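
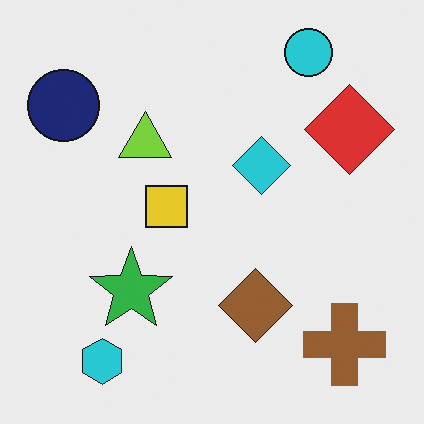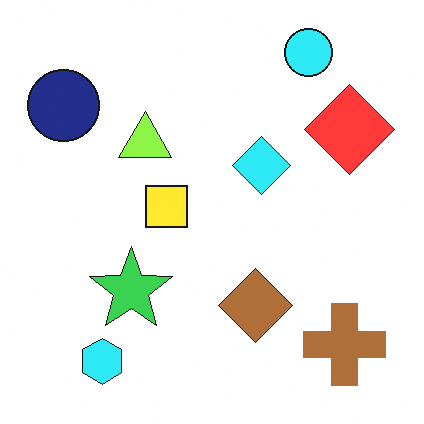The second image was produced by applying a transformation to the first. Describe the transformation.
Brightened a little.

Every pixel — background and shapes alike — is uniformly brightened.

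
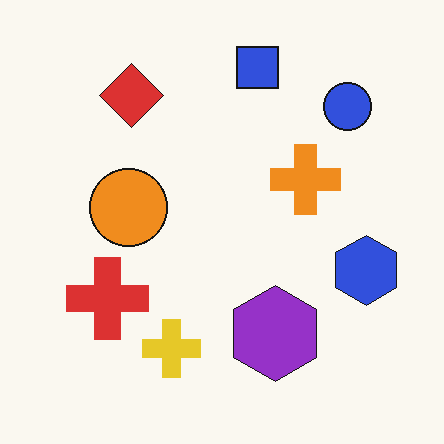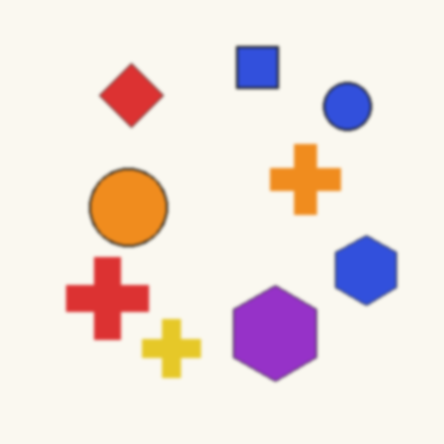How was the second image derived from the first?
This is the original image slightly softened.

Shape edges and outlines are uniformly softened across the whole image.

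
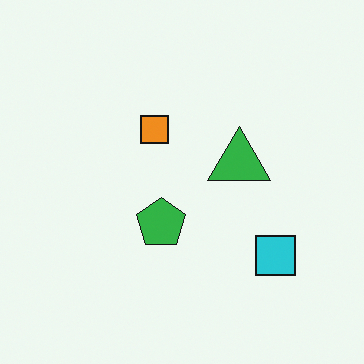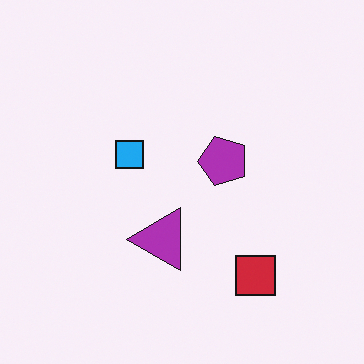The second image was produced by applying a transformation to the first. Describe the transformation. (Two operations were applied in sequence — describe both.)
The second image is the first transposed (reflected across the top-left ↔ bottom-right diagonal), then hue-shifted by a large amount.

Shapes have swapped their row and column positions — what was in the top-right is now in the bottom-left — a diagonal reflection. Every shape's color has rotated by the same amount around the hue wheel — a uniform hue shift.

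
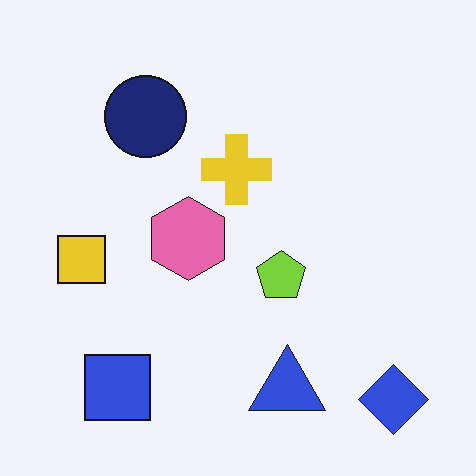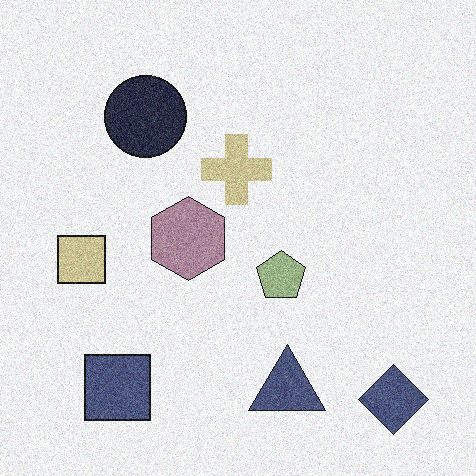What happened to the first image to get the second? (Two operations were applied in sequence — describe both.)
It was degraded with visible gaussian noise, then made much more muted (saturation change).

Random speckle covers the whole image, including the flat background. All colors are more muted and greyish — a global saturation change.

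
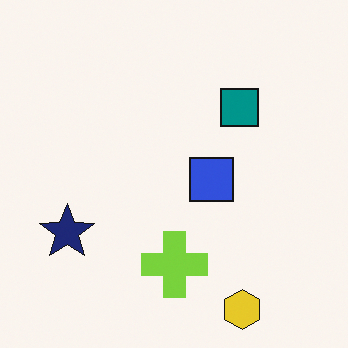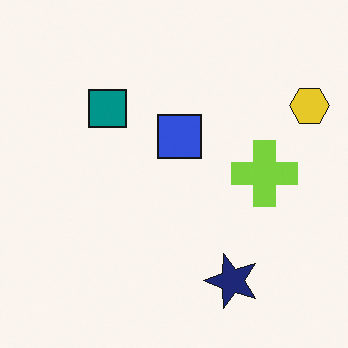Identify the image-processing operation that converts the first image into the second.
The image was rotated 90° counter-clockwise.

The yellow hexagon sits in the bottom-right of the first image and the top-right of the second — consistent with a whole-image 90° counter-clockwise rotation.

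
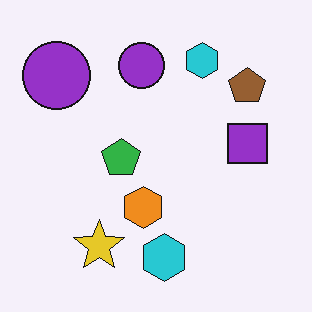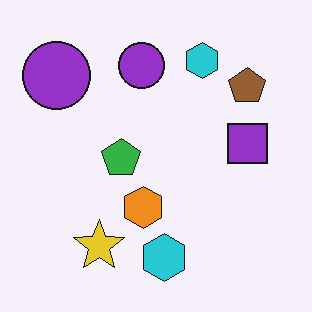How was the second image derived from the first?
Given moderate JPEG compression.

Blocky 8×8 compression artifacts appear around shape edges and the flat background shows ringing — characteristic JPEG degradation.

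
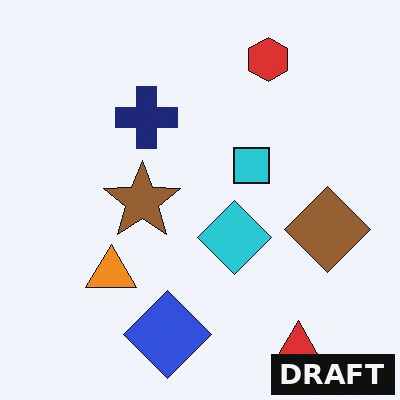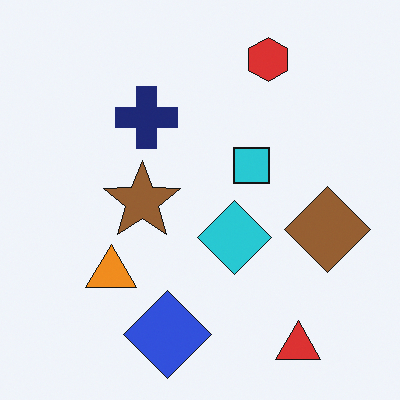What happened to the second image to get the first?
The image was watermarked with the text "DRAFT" in the lower-right corner.

A dark label reading "DRAFT" appears in the lower-right corner.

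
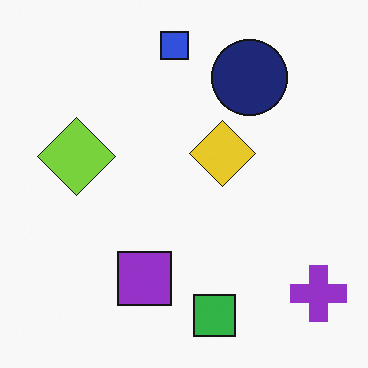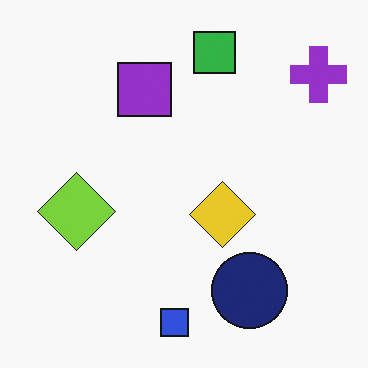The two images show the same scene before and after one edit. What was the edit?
It was flipped vertically (top ↔ bottom).

The blue square is in the top of the first image and the bottom of the second — shapes on opposite sides of the horizontal midline have swapped in a mirror flip.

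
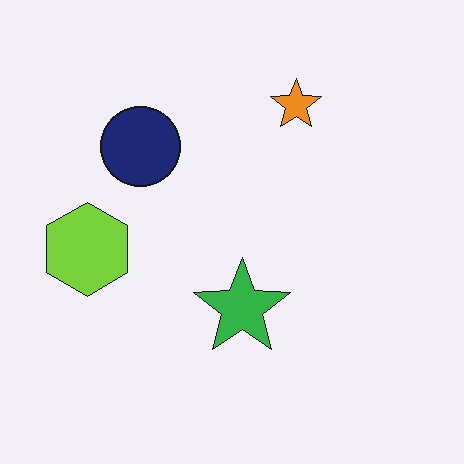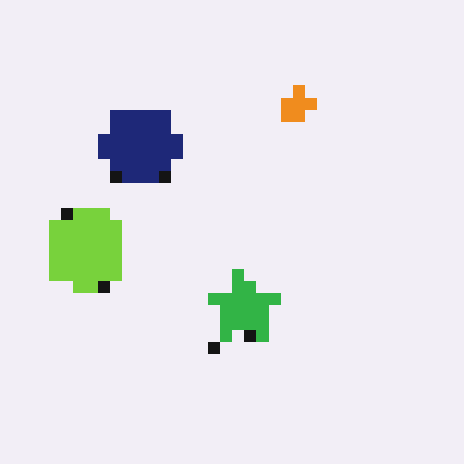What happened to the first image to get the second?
This is the original image coarsely pixelated.

Shapes are reduced to large square blocks; fine edges and outlines are lost — a downscale-then-upscale (mosaic) effect.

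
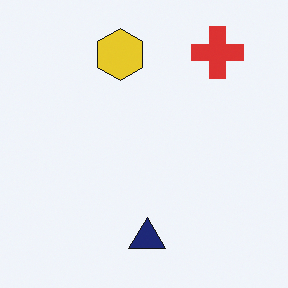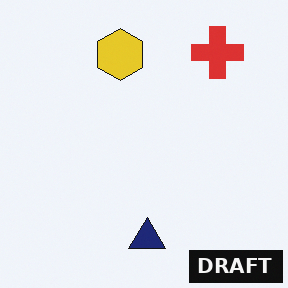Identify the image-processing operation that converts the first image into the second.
It was watermarked with the text "DRAFT" in the lower-right corner.

A dark label reading "DRAFT" appears in the lower-right corner.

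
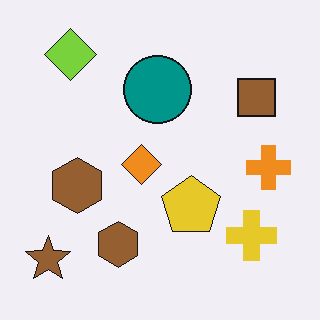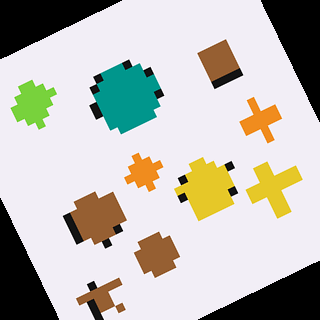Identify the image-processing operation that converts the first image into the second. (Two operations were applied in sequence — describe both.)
It was moderately pixelated, then rotated counter-clockwise by a moderate amount.

Shapes are reduced to large square blocks; fine edges and outlines are lost — a downscale-then-upscale (mosaic) effect. Every shape is tilted by the same angle and the image corners show triangular fill wedges — a whole-image rotation by a non-right angle.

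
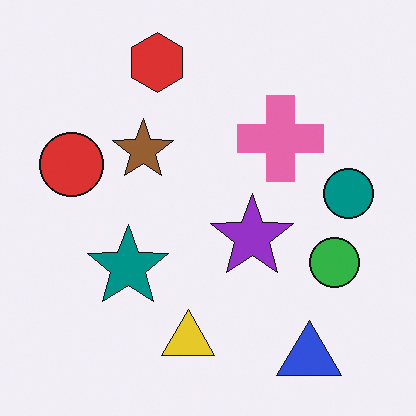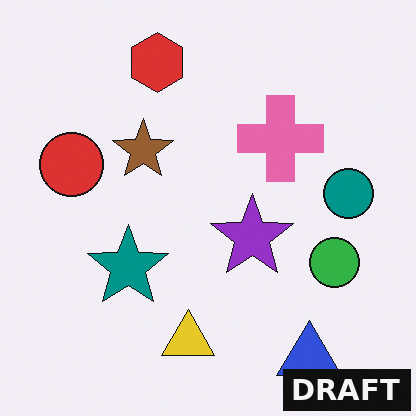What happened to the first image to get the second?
It was watermarked with the text "DRAFT" in the lower-right corner.

A dark label reading "DRAFT" appears in the lower-right corner.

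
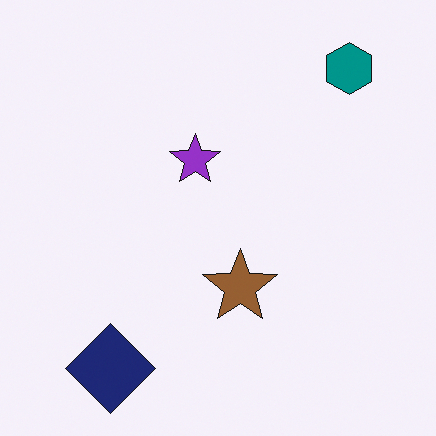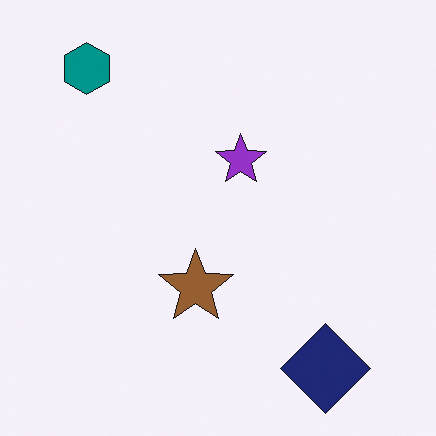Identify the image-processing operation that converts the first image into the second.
The image was flipped horizontally (left ↔ right).

The teal hexagon is in the top-right of the first image and the top-left of the second — shapes on opposite sides of the vertical midline have swapped in a mirror flip.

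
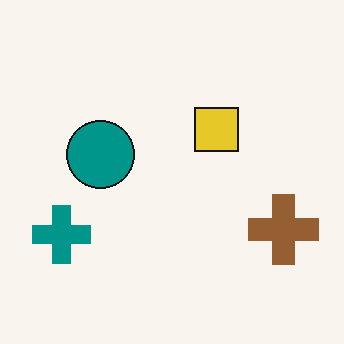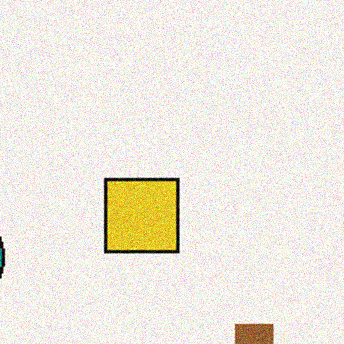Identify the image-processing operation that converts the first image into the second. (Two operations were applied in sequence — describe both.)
This is the original image cropped tightly and scaled back up, then degraded with visible gaussian noise.

The visible shapes are larger and the field of view is narrower; shapes near the original edges may be partly or wholly outside the frame — a crop-and-rescale. Random speckle covers the whole image, including the flat background.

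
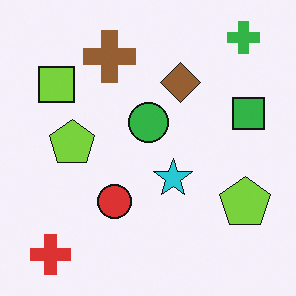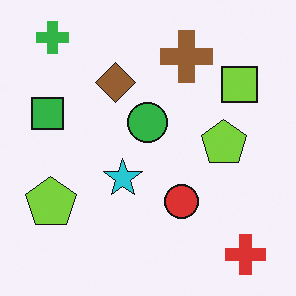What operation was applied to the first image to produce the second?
This is the original image flipped horizontally (left ↔ right).

The green square is in the right of the first image and the left of the second — shapes on opposite sides of the vertical midline have swapped in a mirror flip.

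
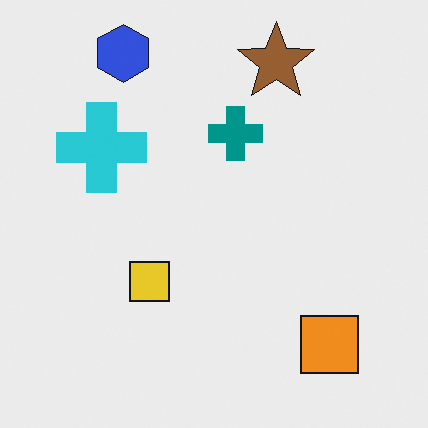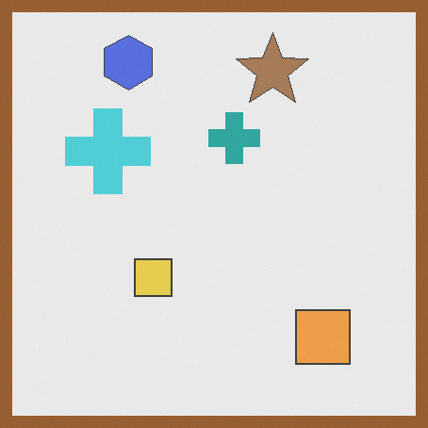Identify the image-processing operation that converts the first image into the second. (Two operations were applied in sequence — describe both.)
The transformation is: given slightly reduced contrast, then framed with a brown border.

Tones are pushed toward mid-grey across the whole image — a global contrast change. A solid brown frame runs around the edge of the second image, with the content slightly shrunk inside it.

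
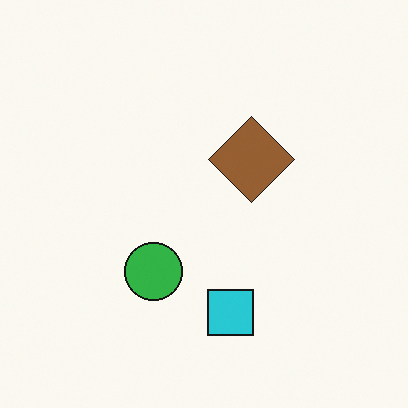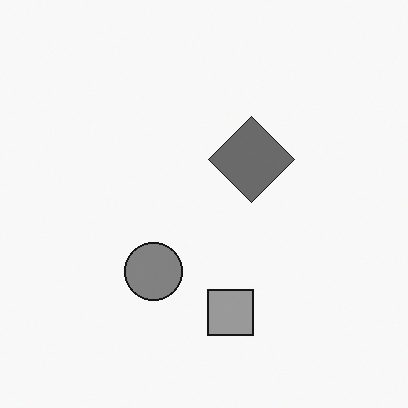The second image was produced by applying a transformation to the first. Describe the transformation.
The second image is the first converted to grayscale.

All color is removed — every shape is now a shade of grey.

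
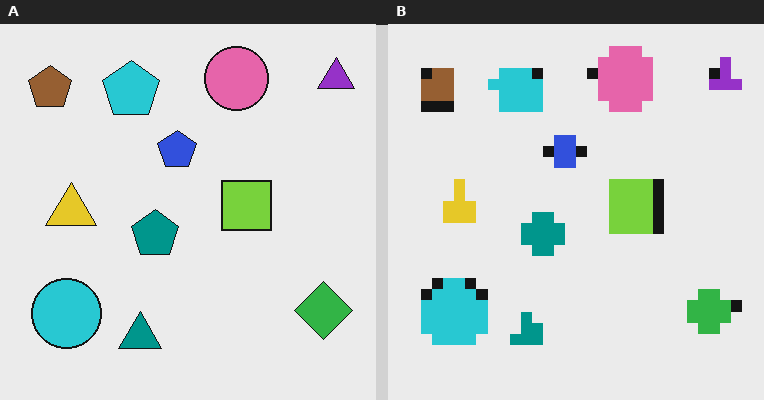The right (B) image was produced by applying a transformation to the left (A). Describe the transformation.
The transformation is: heavily pixelated into large blocks.

Shapes are reduced to large square blocks; fine edges and outlines are lost — a downscale-then-upscale (mosaic) effect.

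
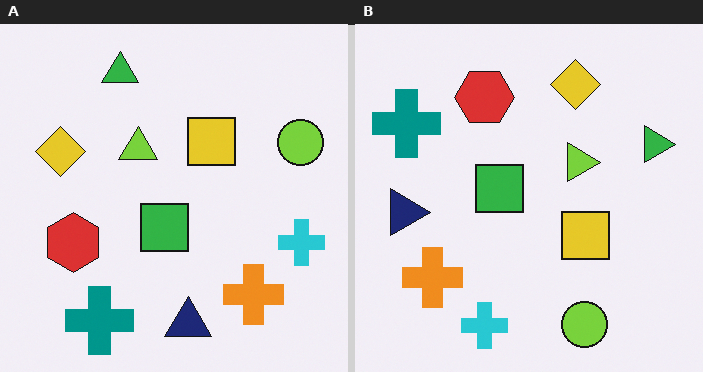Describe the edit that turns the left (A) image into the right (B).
Rotated 90° clockwise.

The teal cross sits in the bottom-left of the left (A) image and the top-left of the right (B) — consistent with a whole-image 90° clockwise rotation.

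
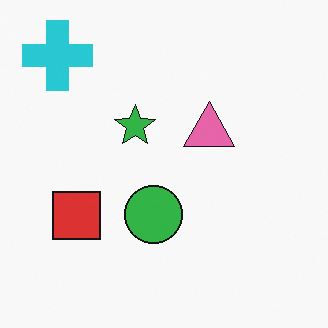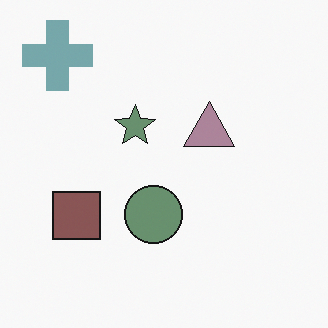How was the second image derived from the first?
Heavily desaturated.

All colors are more muted and greyish — a global saturation change.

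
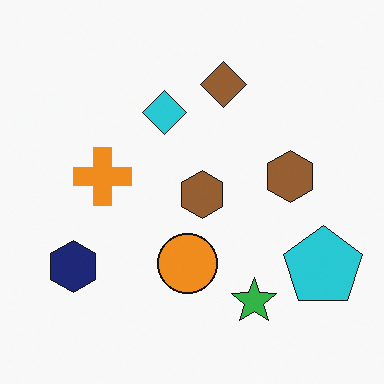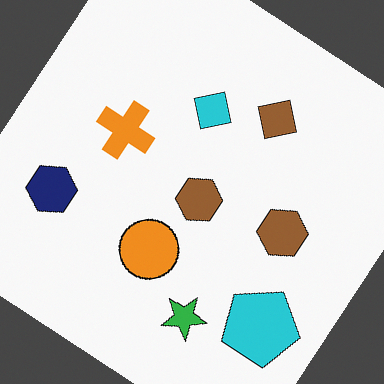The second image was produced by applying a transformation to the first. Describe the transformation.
This is the original image rotated clockwise by a large amount — several tens of degrees.

Every shape is tilted by the same angle and the image corners show triangular fill wedges — a whole-image rotation by a non-right angle.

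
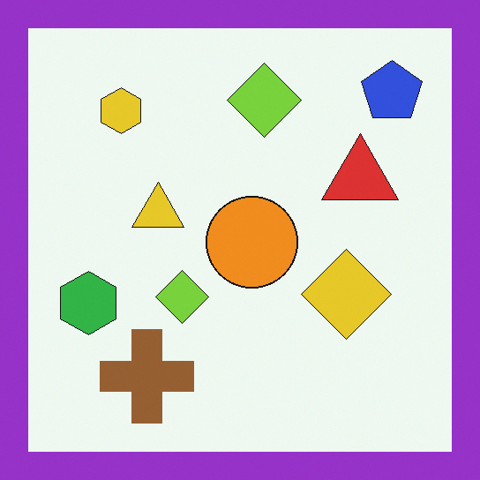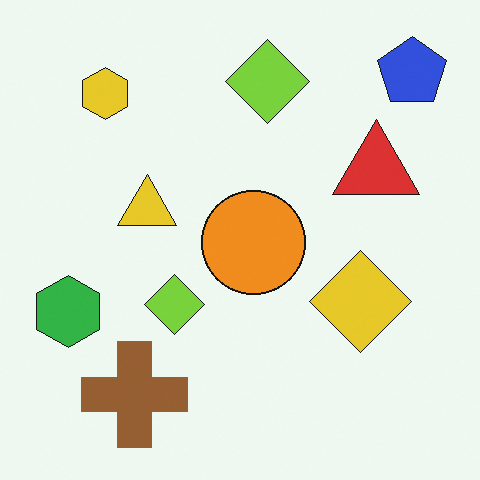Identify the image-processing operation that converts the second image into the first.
It was framed with a purple border.

A solid purple frame runs around the edge of the first image, with the content slightly shrunk inside it.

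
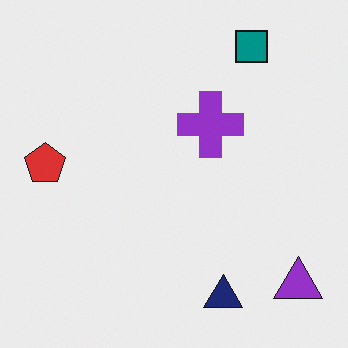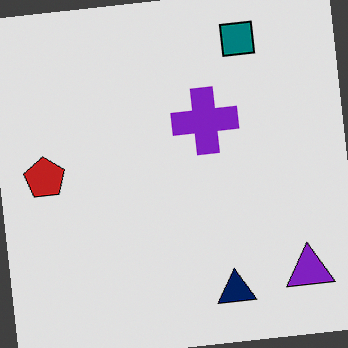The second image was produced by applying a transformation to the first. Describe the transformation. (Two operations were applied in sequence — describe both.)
The image was rotated counter-clockwise by a slight angle, then moderately posterized.

Every shape is tilted by the same angle and the image corners show triangular fill wedges — a whole-image rotation by a non-right angle. Each flat color has snapped to a coarser quantized level — most visibly, the near-white background has dropped to a flat grey.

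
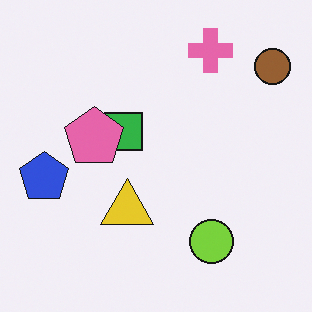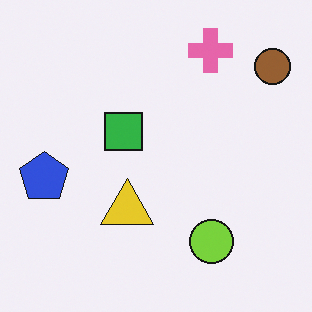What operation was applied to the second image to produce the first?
It was overlaid with an additional pink pentagon.

A pink pentagon appears in the first image that is absent from the second.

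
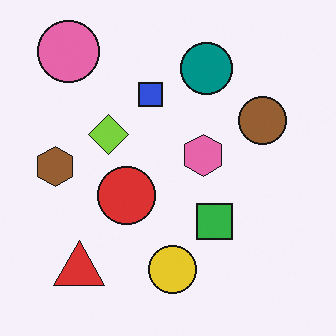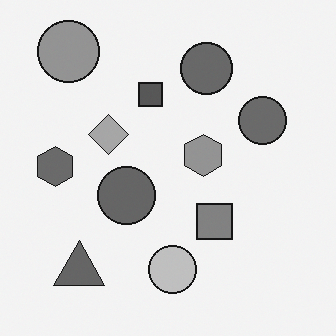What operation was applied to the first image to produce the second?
It was converted to grayscale.

All color is removed — every shape is now a shade of grey.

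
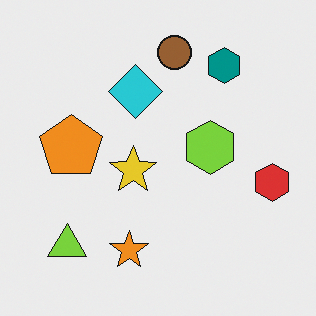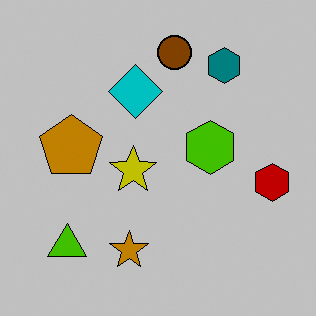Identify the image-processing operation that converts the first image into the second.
It was heavily posterized to just a handful of flat colors.

Each flat color has snapped to a coarser quantized level — most visibly, the near-white background has dropped to a flat grey.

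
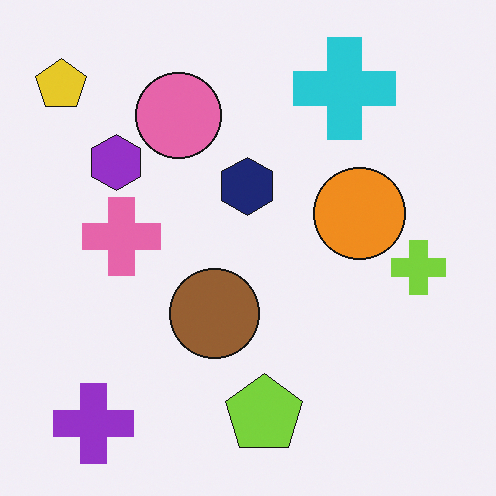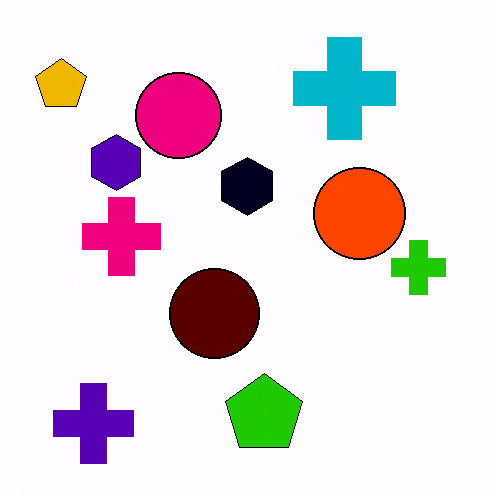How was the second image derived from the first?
This is the original image given much higher contrast.

Tones are pushed away from mid-grey across the whole image — a global contrast change.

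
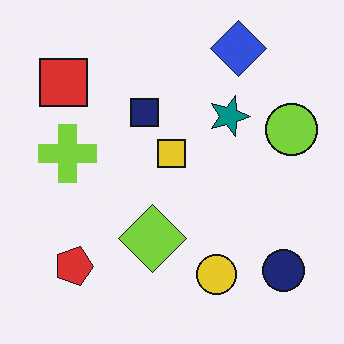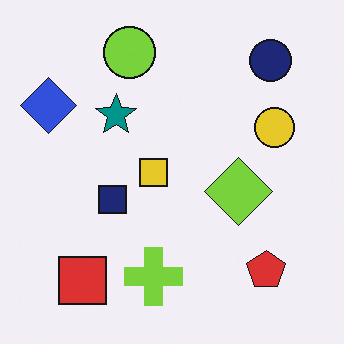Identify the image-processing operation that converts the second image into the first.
The transformation is: rotated 90° clockwise.

The navy circle sits in the top-right of the second image and the bottom-right of the first — consistent with a whole-image 90° clockwise rotation.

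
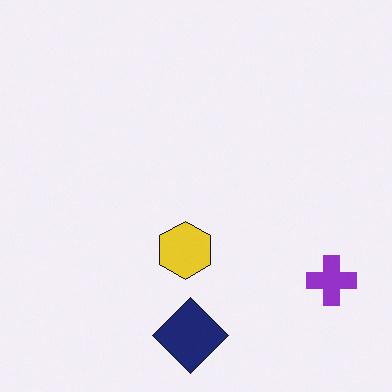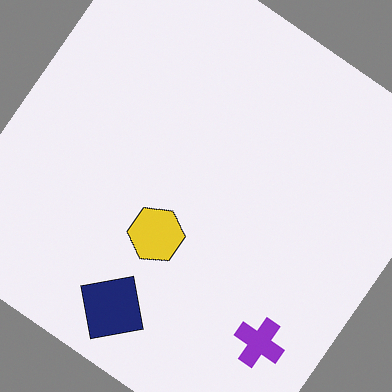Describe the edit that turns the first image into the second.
Rotated clockwise by a large amount — several tens of degrees.

Every shape is tilted by the same angle and the image corners show triangular fill wedges — a whole-image rotation by a non-right angle.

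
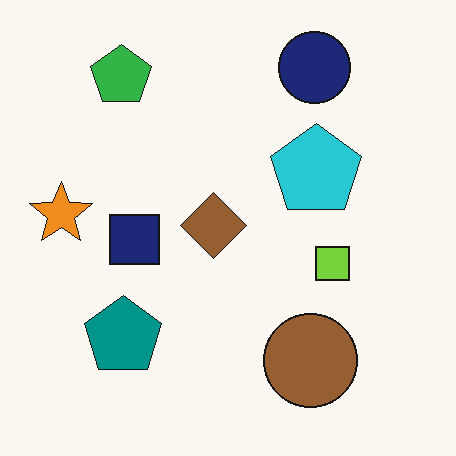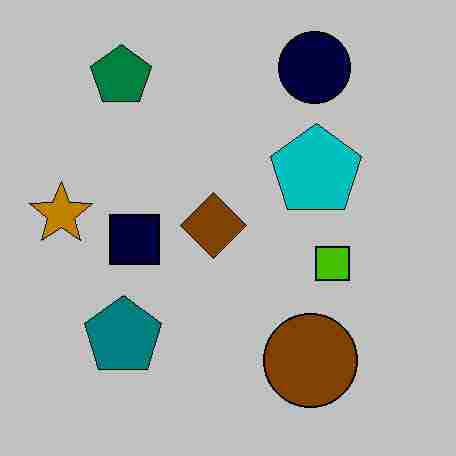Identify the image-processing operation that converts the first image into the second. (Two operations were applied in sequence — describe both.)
The image was aggressively posterized, then heavily JPEG-compressed with obvious blocking artifacts.

Each flat color has snapped to a coarser quantized level — most visibly, the near-white background has dropped to a flat grey. Blocky 8×8 compression artifacts appear around shape edges and the flat background shows ringing — characteristic JPEG degradation.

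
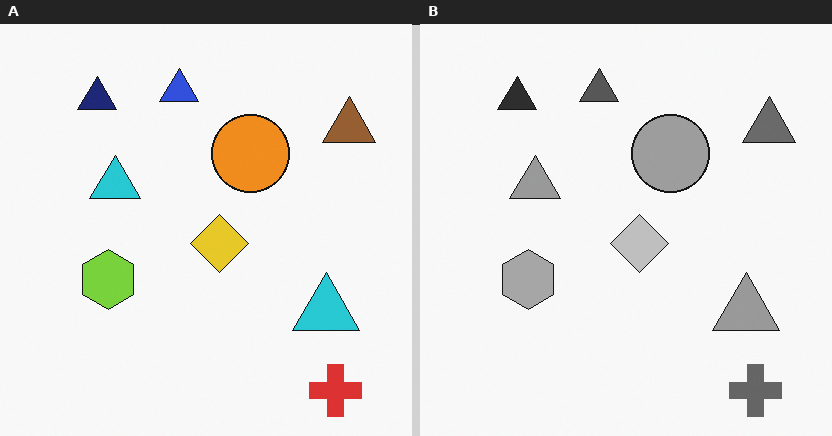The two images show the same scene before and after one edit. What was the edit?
The transformation is: converted to grayscale.

All color is removed — every shape is now a shade of grey.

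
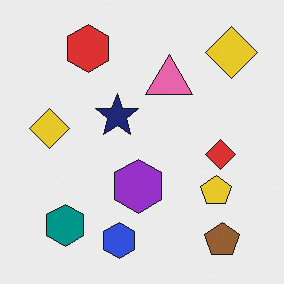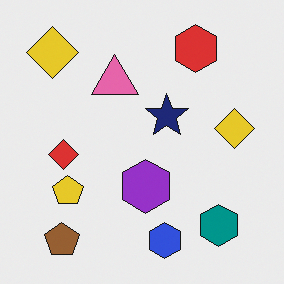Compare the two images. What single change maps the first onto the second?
It was flipped horizontally (left ↔ right).

The brown pentagon is in the bottom-right of the first image and the bottom-left of the second — shapes on opposite sides of the vertical midline have swapped in a mirror flip.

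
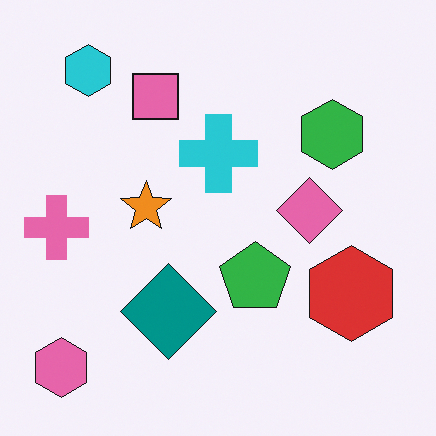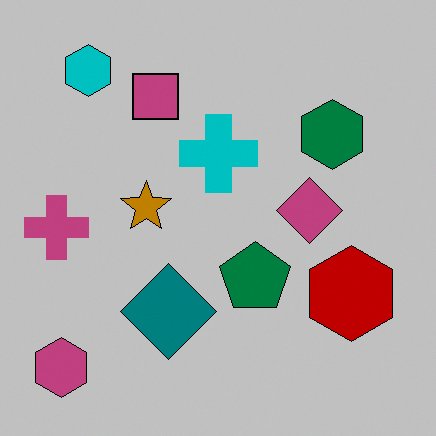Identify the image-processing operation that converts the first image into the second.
Heavily posterized to just a handful of flat colors.

Each flat color has snapped to a coarser quantized level — most visibly, the near-white background has dropped to a flat grey.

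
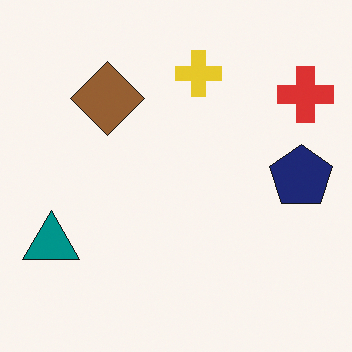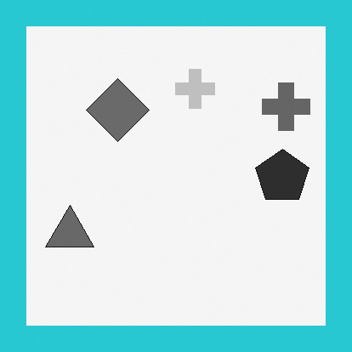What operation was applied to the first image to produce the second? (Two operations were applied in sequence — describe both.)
The transformation is: converted to grayscale, then framed with a cyan border.

All color is removed — every shape is now a shade of grey. A solid cyan frame runs around the edge of the second image, with the content slightly shrunk inside it.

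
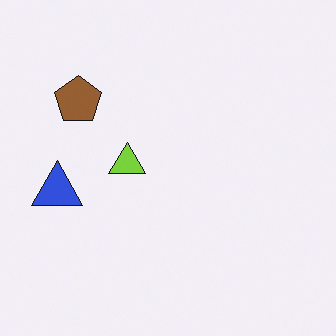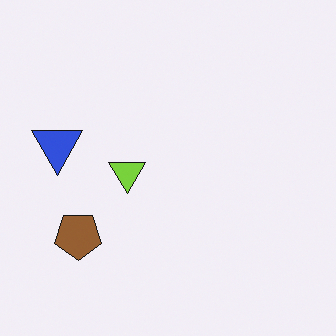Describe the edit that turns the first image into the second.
Flipped vertically (top ↔ bottom).

The brown pentagon is in the top-left of the first image and the bottom-left of the second — shapes on opposite sides of the horizontal midline have swapped in a mirror flip.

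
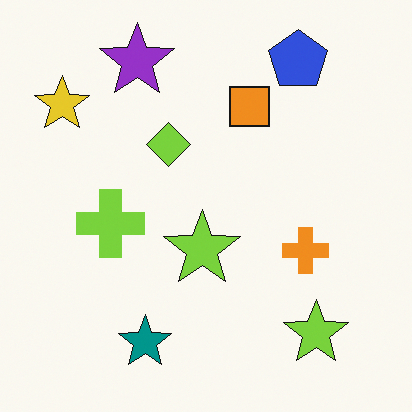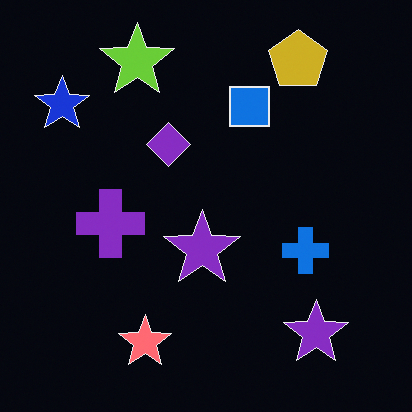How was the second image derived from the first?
The second image is the first color-inverted (negative).

The light background has become dark and every shape's color is its complement — a photographic negative.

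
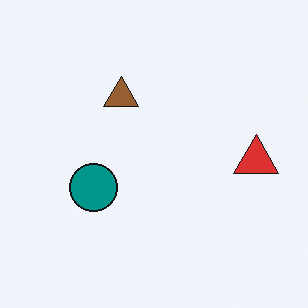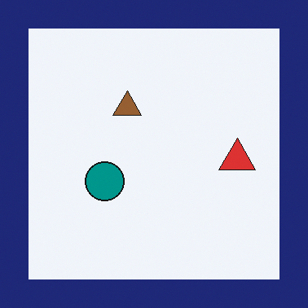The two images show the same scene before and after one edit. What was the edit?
The image was framed with a navy border.

A solid navy frame runs around the edge of the second image, with the content slightly shrunk inside it.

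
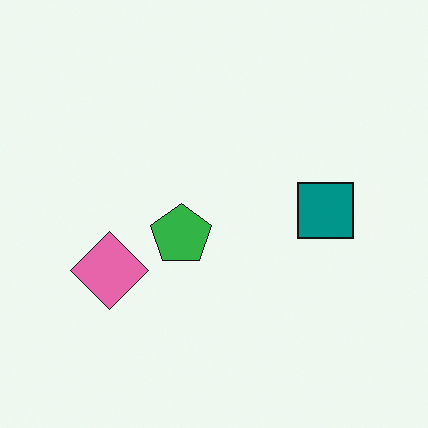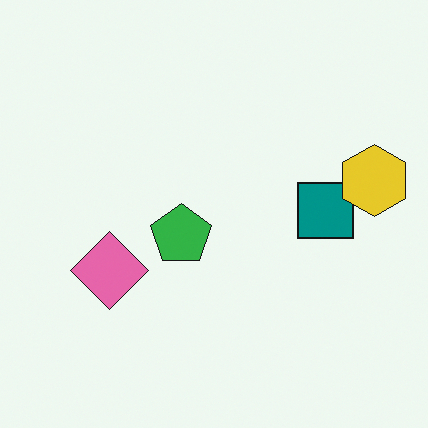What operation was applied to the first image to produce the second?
The transformation is: overlaid with an additional yellow hexagon.

A yellow hexagon appears in the second image that is absent from the first.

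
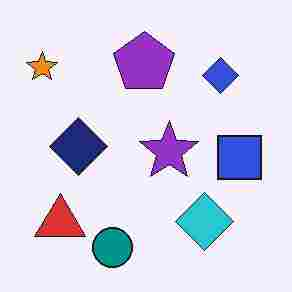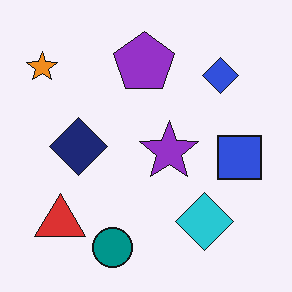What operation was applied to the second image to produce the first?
The first image is the second degraded with heavy JPEG compression.

Blocky 8×8 compression artifacts appear around shape edges and the flat background shows ringing — characteristic JPEG degradation.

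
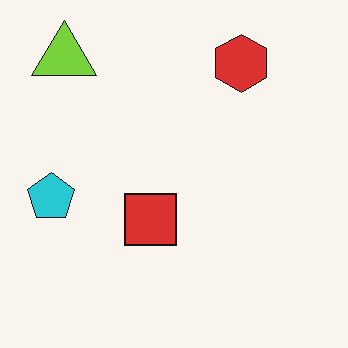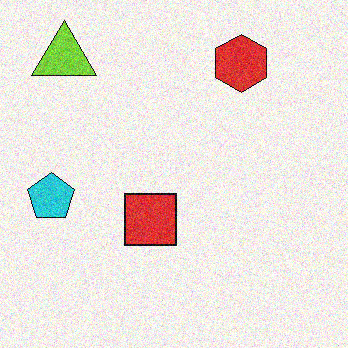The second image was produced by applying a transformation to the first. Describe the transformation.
The transformation is: degraded with moderate additive noise.

Random speckle covers the whole image, including the flat background.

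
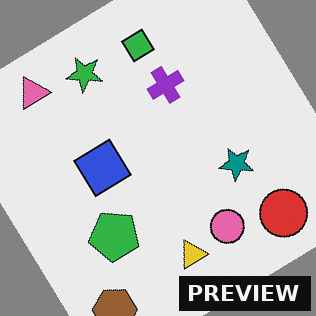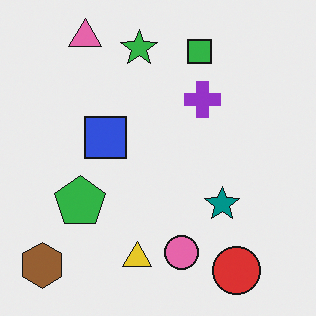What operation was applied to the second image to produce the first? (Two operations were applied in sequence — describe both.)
Rotated counter-clockwise by a large amount — several tens of degrees, then watermarked with the text "PREVIEW" in the lower-right corner.

Every shape is tilted by the same angle and the image corners show triangular fill wedges — a whole-image rotation by a non-right angle. A dark label reading "PREVIEW" appears in the lower-right corner.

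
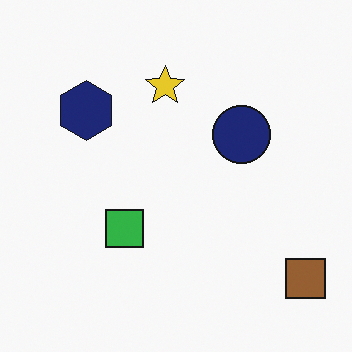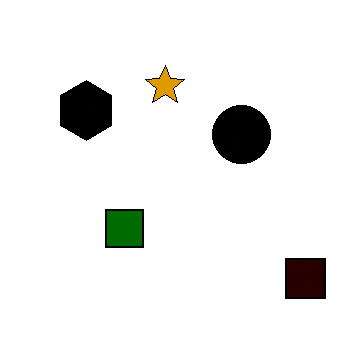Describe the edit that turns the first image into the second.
It was boosted in contrast.

Tones are pushed away from mid-grey across the whole image — a global contrast change.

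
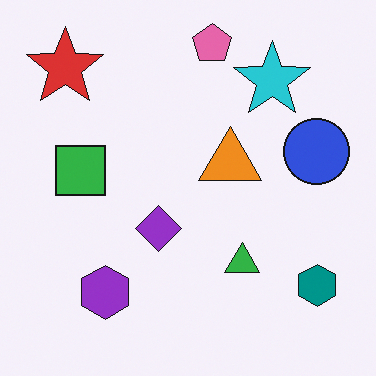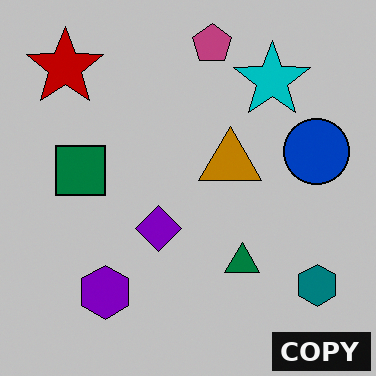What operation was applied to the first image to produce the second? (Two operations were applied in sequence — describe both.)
It was aggressively posterized, then watermarked with the text "COPY" in the lower-right corner.

Each flat color has snapped to a coarser quantized level — most visibly, the near-white background has dropped to a flat grey. A dark label reading "COPY" appears in the lower-right corner.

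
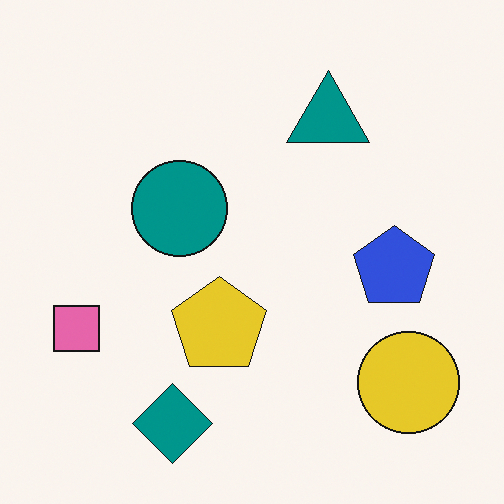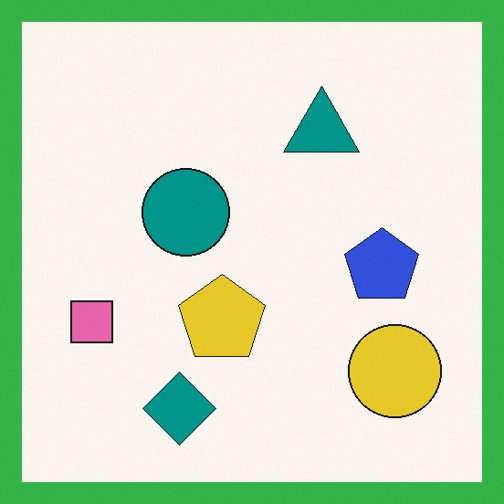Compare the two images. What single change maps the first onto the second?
This is the original image framed with a green border.

A solid green frame runs around the edge of the second image, with the content slightly shrunk inside it.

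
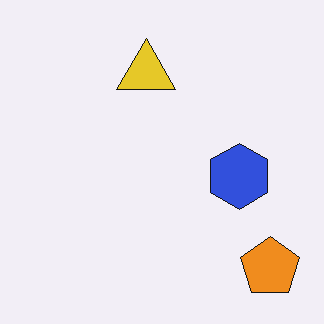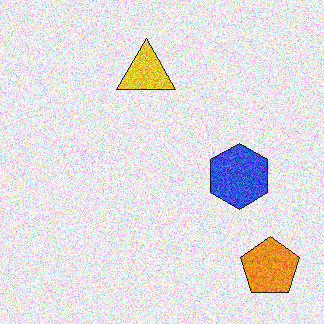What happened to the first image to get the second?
This is the original image degraded with strong gaussian noise.

Random speckle covers the whole image, including the flat background.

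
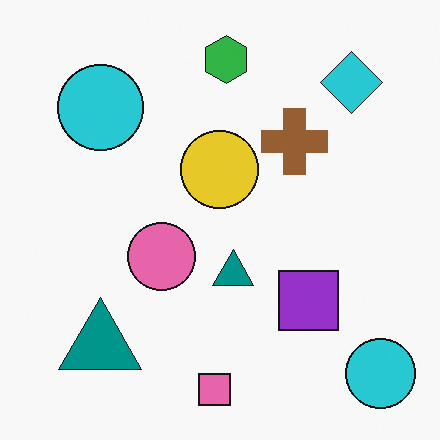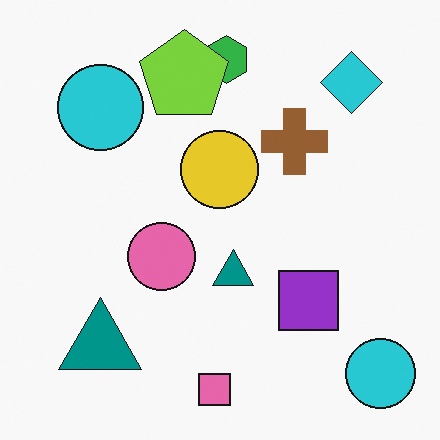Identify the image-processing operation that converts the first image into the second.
Overlaid with an additional lime pentagon.

A lime pentagon appears in the second image that is absent from the first.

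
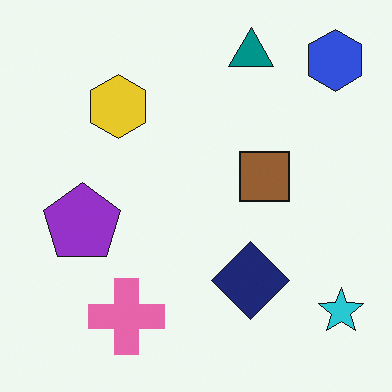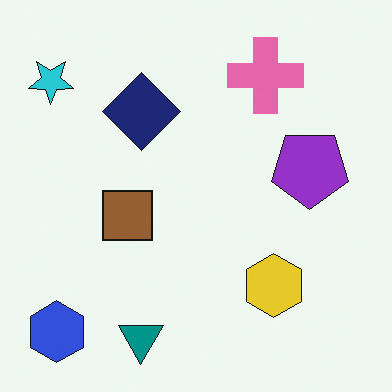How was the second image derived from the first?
This is the original image rotated 180°.

The blue hexagon sits in the top-right of the first image and the bottom-left of the second — consistent with a whole-image 180° rotation.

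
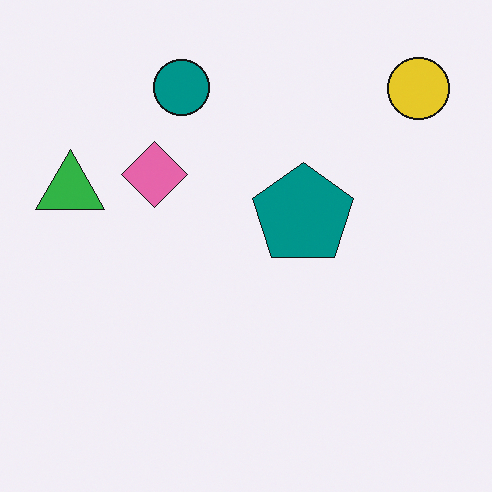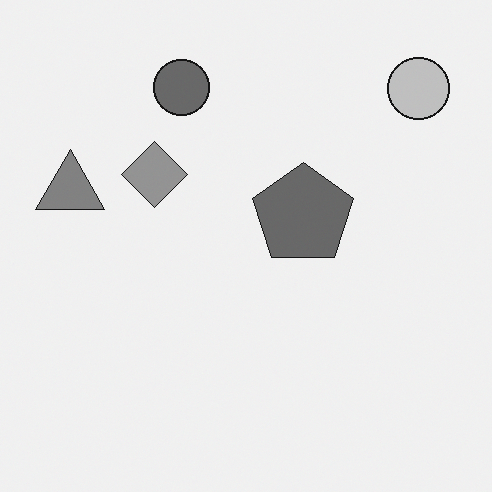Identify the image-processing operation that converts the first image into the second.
The second image is the first converted to grayscale.

All color is removed — every shape is now a shade of grey.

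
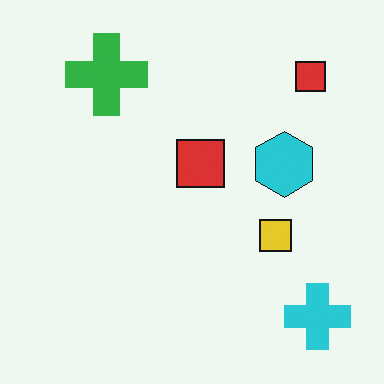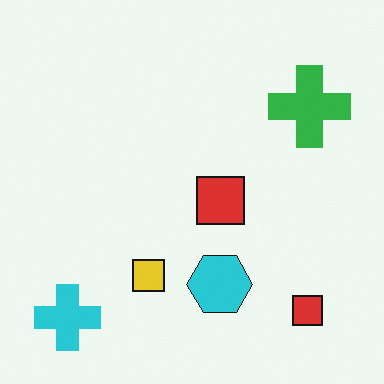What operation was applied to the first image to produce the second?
Rotated 90° clockwise.

The cyan cross sits in the bottom-right of the first image and the bottom-left of the second — consistent with a whole-image 90° clockwise rotation.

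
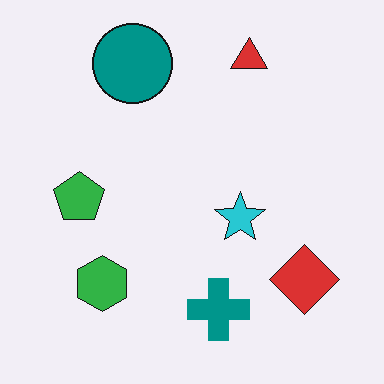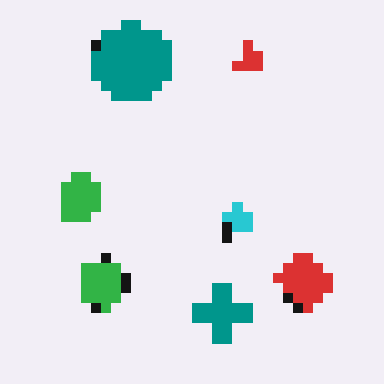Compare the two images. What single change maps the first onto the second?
The transformation is: coarsely pixelated.

Shapes are reduced to large square blocks; fine edges and outlines are lost — a downscale-then-upscale (mosaic) effect.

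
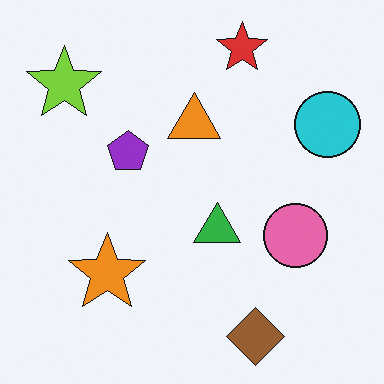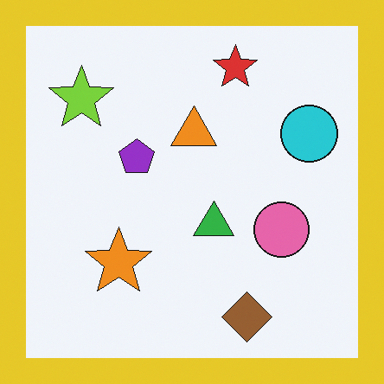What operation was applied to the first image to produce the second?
This is the original image framed with a yellow border.

A solid yellow frame runs around the edge of the second image, with the content slightly shrunk inside it.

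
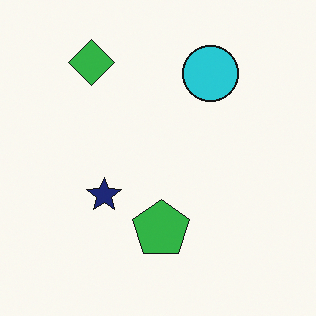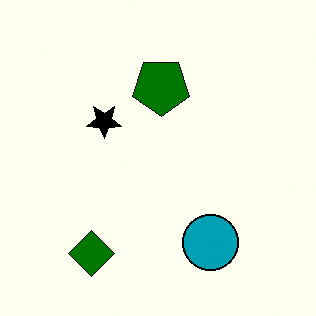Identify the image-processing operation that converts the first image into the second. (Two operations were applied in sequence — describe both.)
The transformation is: flipped vertically (top ↔ bottom), then given much higher contrast.

The green diamond is in the top-left of the first image and the bottom-left of the second — shapes on opposite sides of the horizontal midline have swapped in a mirror flip. Tones are pushed away from mid-grey across the whole image — a global contrast change.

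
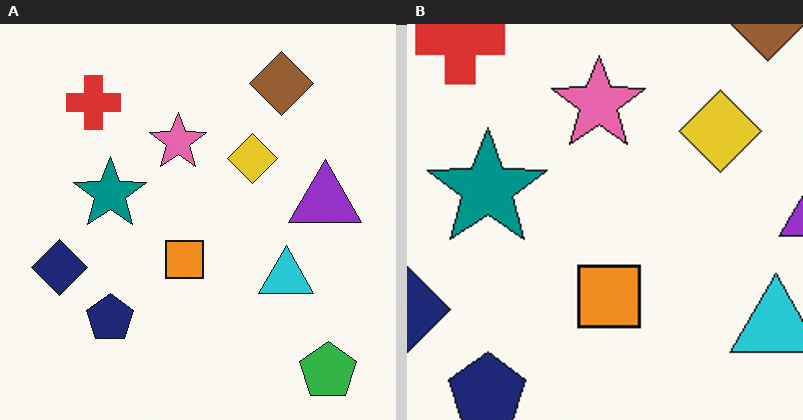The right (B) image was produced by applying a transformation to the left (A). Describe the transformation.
The transformation is: cropped to a noticeably smaller region and rescaled.

The visible shapes are larger and the field of view is narrower; shapes near the original edges may be partly or wholly outside the frame — a crop-and-rescale.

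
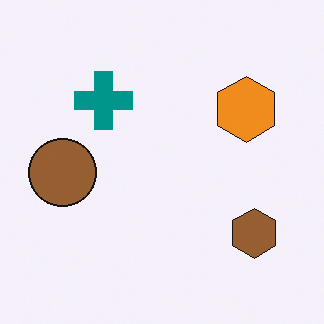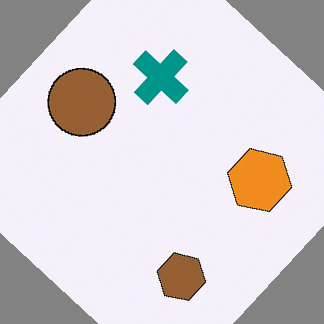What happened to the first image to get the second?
The transformation is: rotated clockwise by a large amount — several tens of degrees.

Every shape is tilted by the same angle and the image corners show triangular fill wedges — a whole-image rotation by a non-right angle.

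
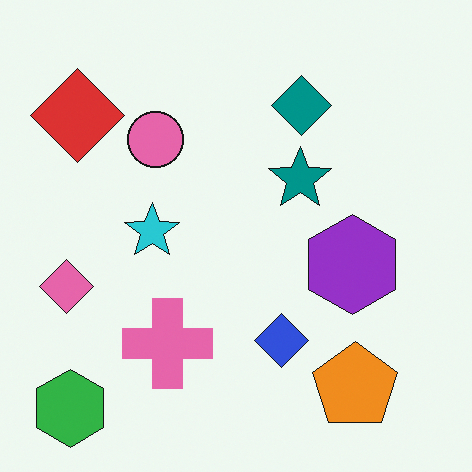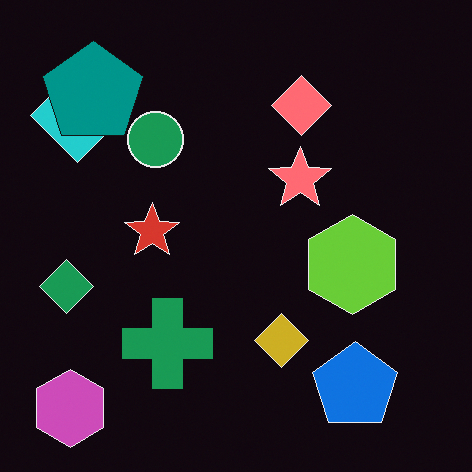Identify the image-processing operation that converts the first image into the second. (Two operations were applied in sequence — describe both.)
The second image is the first color-inverted (negative), then overlaid with an additional teal pentagon.

The light background has become dark and every shape's color is its complement — a photographic negative. A teal pentagon appears in the second image that is absent from the first.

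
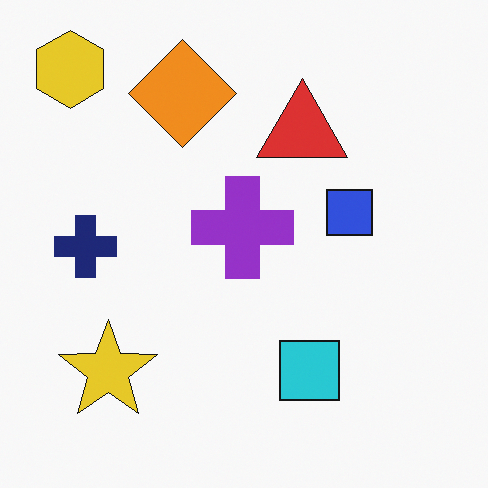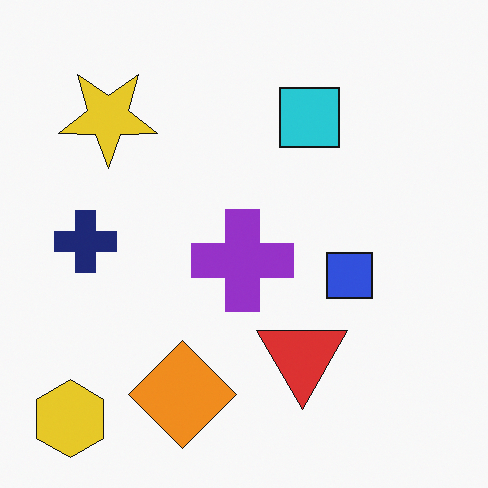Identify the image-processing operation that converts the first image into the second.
The second image is the first flipped vertically (top ↔ bottom).

The yellow hexagon is in the top-left of the first image and the bottom-left of the second — shapes on opposite sides of the horizontal midline have swapped in a mirror flip.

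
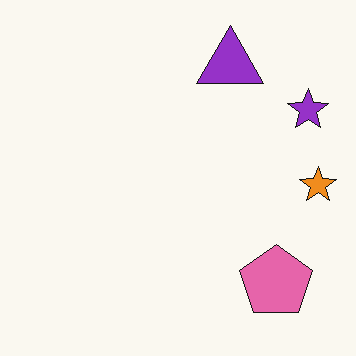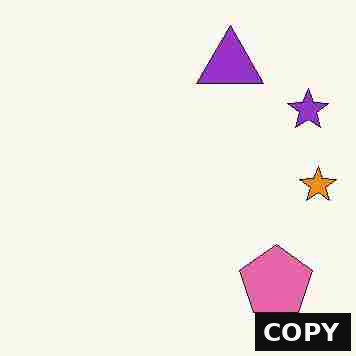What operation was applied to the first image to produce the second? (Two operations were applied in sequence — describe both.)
This is the original image heavily JPEG-compressed with obvious blocking artifacts, then watermarked with the text "COPY" in the lower-right corner.

Blocky 8×8 compression artifacts appear around shape edges and the flat background shows ringing — characteristic JPEG degradation. A dark label reading "COPY" appears in the lower-right corner.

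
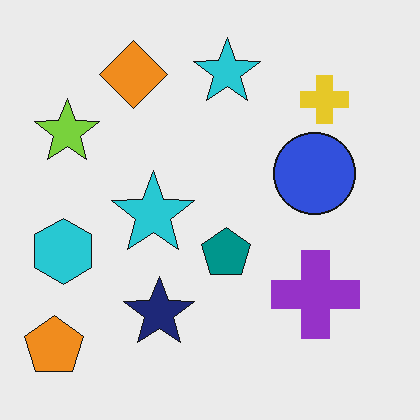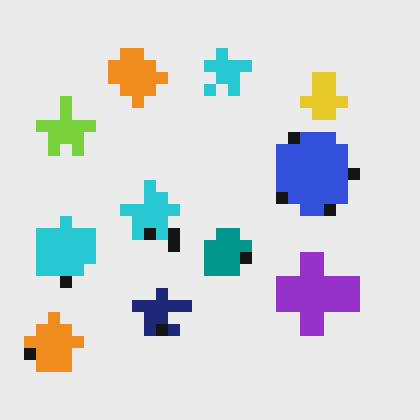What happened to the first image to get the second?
The transformation is: heavily pixelated into large blocks.

Shapes are reduced to large square blocks; fine edges and outlines are lost — a downscale-then-upscale (mosaic) effect.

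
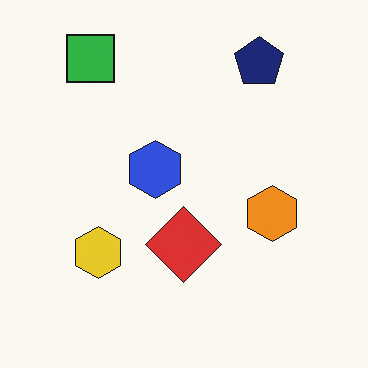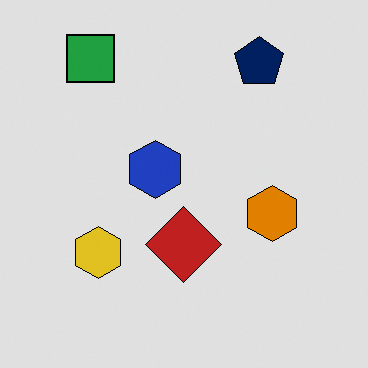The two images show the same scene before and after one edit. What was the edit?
This is the original image posterized to a reduced palette.

Each flat color has snapped to a coarser quantized level — most visibly, the near-white background has dropped to a flat grey.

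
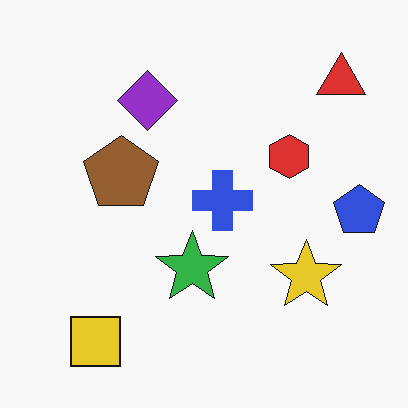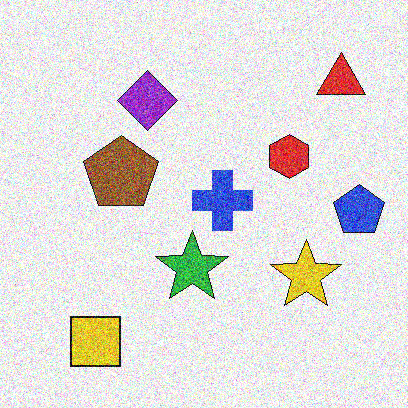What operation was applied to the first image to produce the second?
The image was degraded with a thick layer of grain.

Random speckle covers the whole image, including the flat background.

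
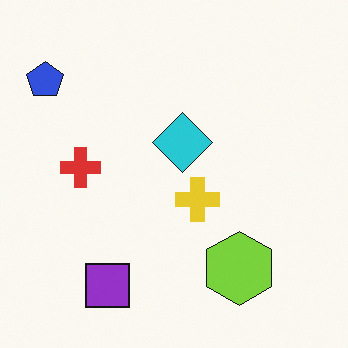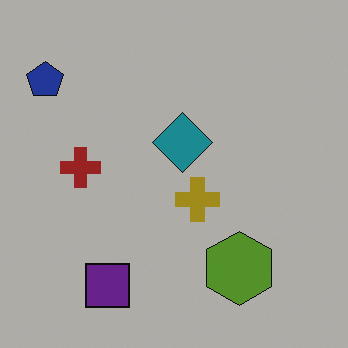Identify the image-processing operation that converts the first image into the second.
The image was darkened a lot.

Every pixel — background and shapes alike — is uniformly darkened.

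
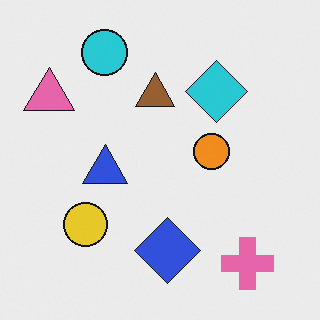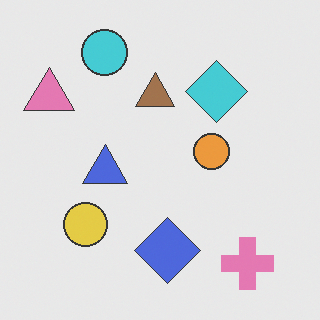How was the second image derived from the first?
Given slightly reduced contrast.

Tones are pushed toward mid-grey across the whole image — a global contrast change.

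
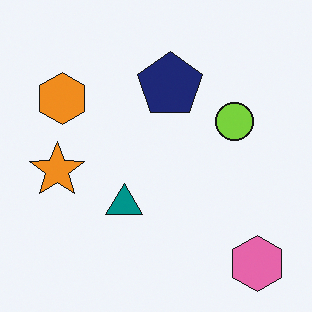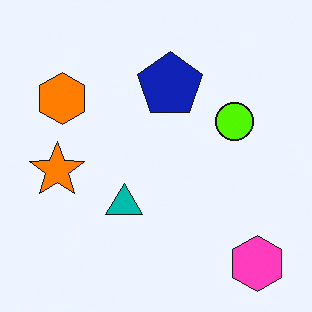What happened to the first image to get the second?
This is the original image heavily oversaturated.

All colors are more vivid — a global saturation change.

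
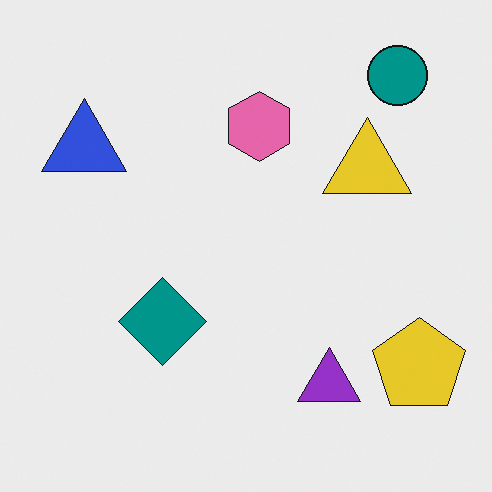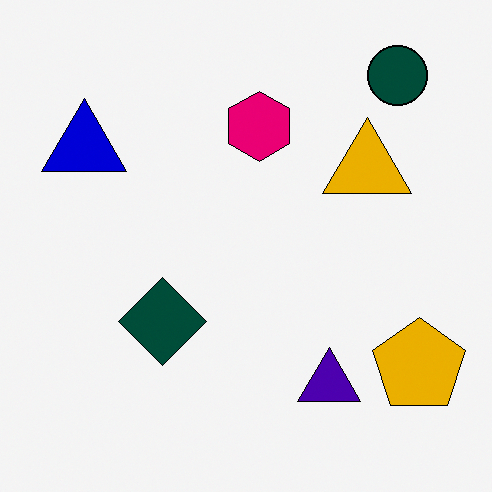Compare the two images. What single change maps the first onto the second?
Boosted in contrast.

Tones are pushed away from mid-grey across the whole image — a global contrast change.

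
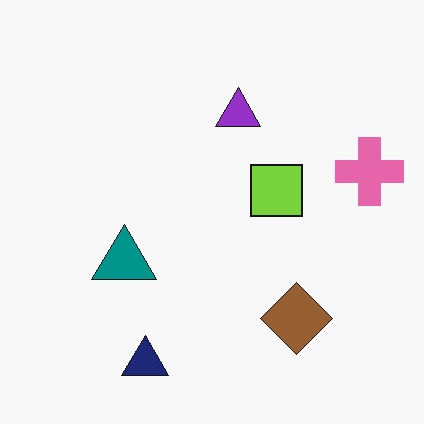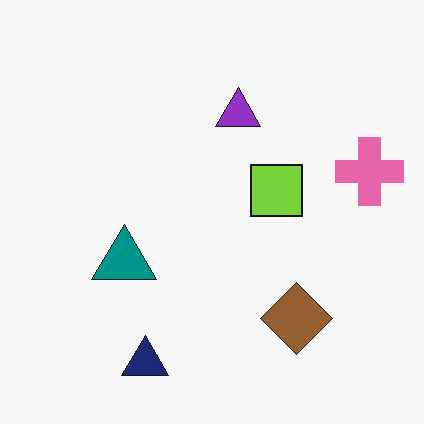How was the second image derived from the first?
JPEG-compressed with visible artifacts.

Blocky 8×8 compression artifacts appear around shape edges and the flat background shows ringing — characteristic JPEG degradation.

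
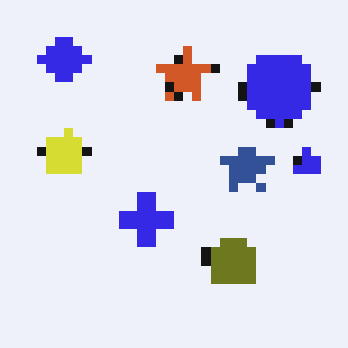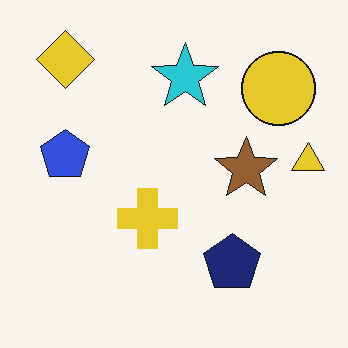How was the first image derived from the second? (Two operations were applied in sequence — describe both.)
Coarsely pixelated, then hue-shifted through roughly half the color wheel.

Shapes are reduced to large square blocks; fine edges and outlines are lost — a downscale-then-upscale (mosaic) effect. Every shape's color has rotated by the same amount around the hue wheel — a uniform hue shift.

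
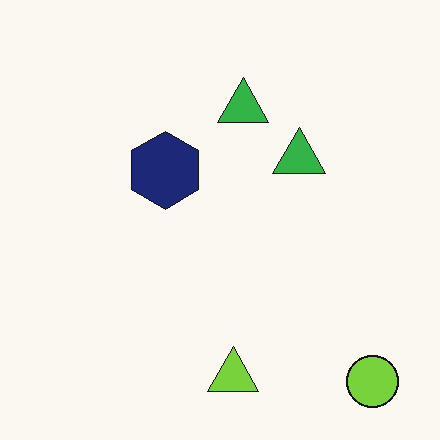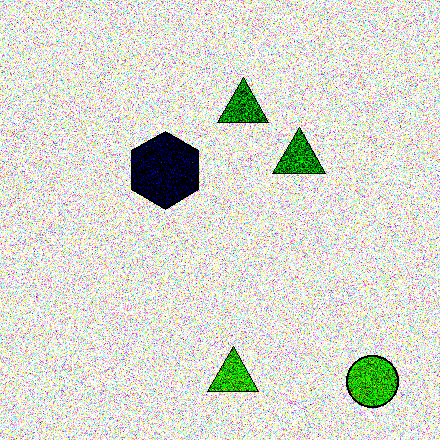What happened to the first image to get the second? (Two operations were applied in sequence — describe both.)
The image was degraded with heavy additive noise, then boosted in contrast.

Random speckle covers the whole image, including the flat background. Tones are pushed away from mid-grey across the whole image — a global contrast change.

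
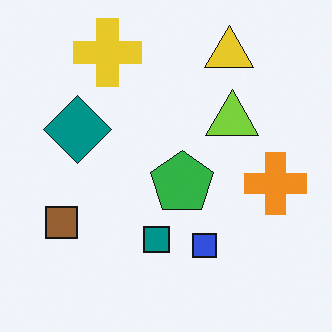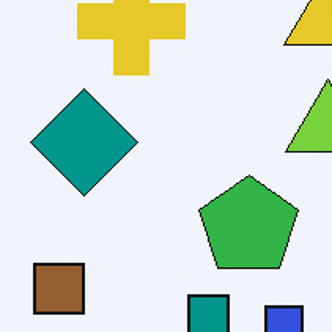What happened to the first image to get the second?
The second image is the first cropped slightly and scaled back up.

The visible shapes are larger and the field of view is narrower; shapes near the original edges may be partly or wholly outside the frame — a crop-and-rescale.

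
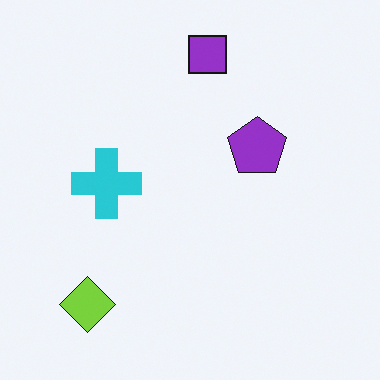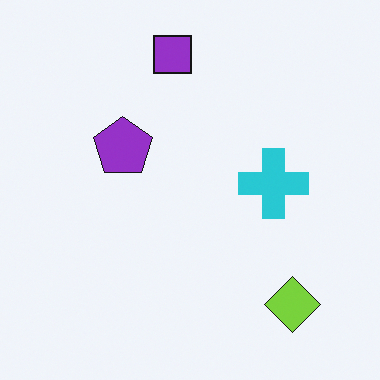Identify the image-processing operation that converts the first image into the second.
Flipped horizontally (left ↔ right).

The lime diamond is in the bottom-left of the first image and the bottom-right of the second — shapes on opposite sides of the vertical midline have swapped in a mirror flip.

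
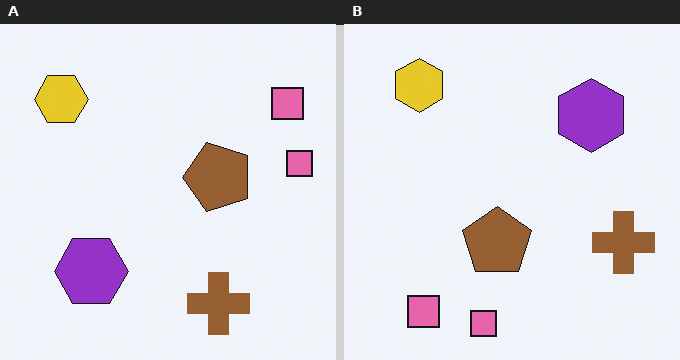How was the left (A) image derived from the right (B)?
The image was transposed (reflected across the top-left ↔ bottom-right diagonal).

Shapes have swapped their row and column positions — what was in the top-right is now in the bottom-left — a diagonal reflection.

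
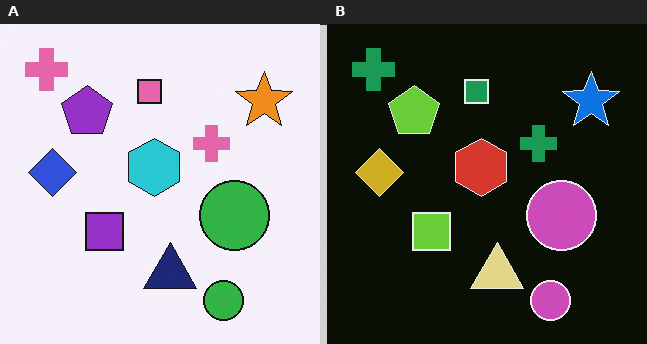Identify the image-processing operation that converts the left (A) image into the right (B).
Color-inverted (negative).

The light background has become dark and every shape's color is its complement — a photographic negative.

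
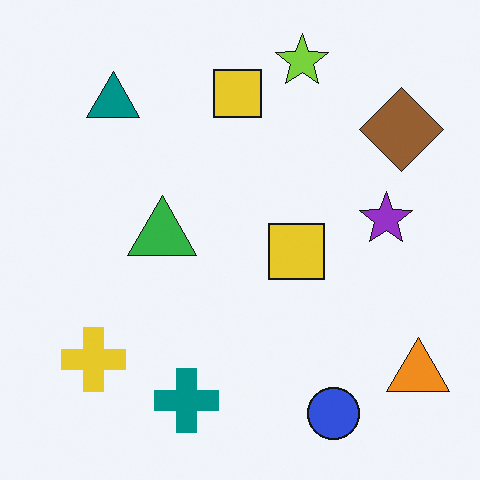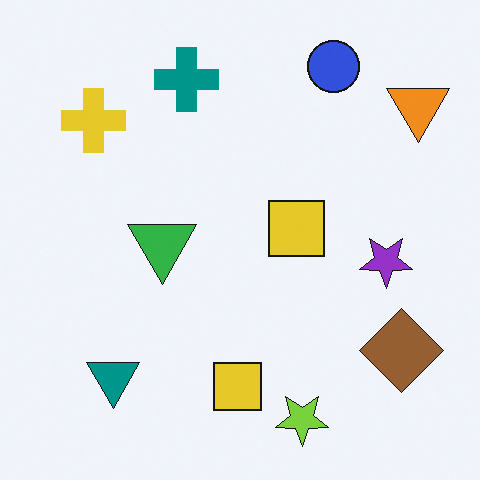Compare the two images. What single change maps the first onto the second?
The transformation is: flipped vertically (top ↔ bottom).

The lime star is in the top of the first image and the bottom of the second — shapes on opposite sides of the horizontal midline have swapped in a mirror flip.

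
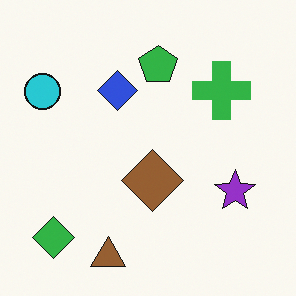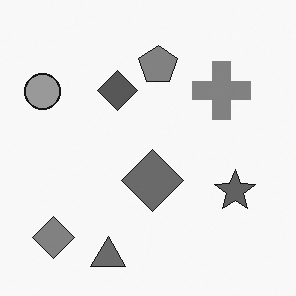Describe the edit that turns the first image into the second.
The second image is the first converted to grayscale.

All color is removed — every shape is now a shade of grey.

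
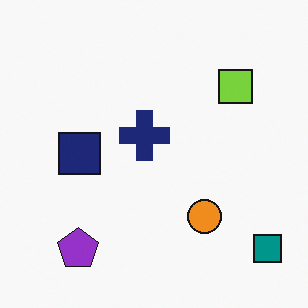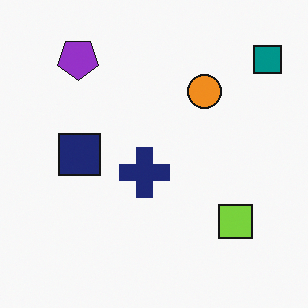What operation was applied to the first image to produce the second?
The second image is the first flipped vertically (top ↔ bottom).

The purple pentagon is in the bottom-left of the first image and the top-left of the second — shapes on opposite sides of the horizontal midline have swapped in a mirror flip.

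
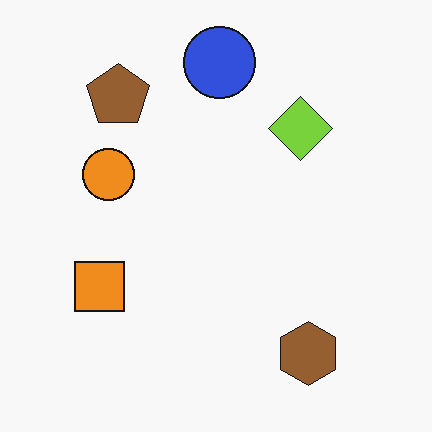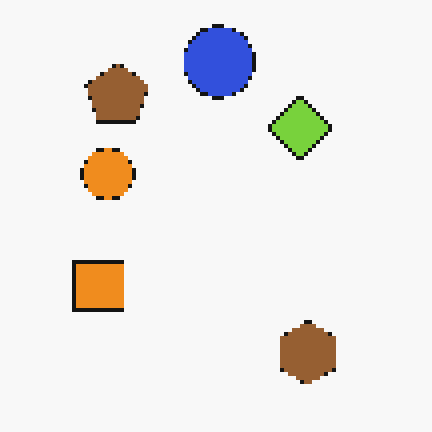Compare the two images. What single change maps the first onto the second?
The transformation is: mildly pixelated.

Shapes are reduced to large square blocks; fine edges and outlines are lost — a downscale-then-upscale (mosaic) effect.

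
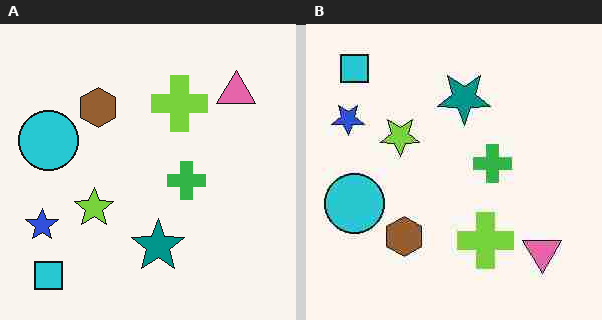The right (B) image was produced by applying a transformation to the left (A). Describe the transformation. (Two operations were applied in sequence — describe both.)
This is the original image flipped vertically (top ↔ bottom), then heavily JPEG-compressed with obvious blocking artifacts.

The cyan square is in the bottom-left of the left (A) image and the top-left of the right (B) — shapes on opposite sides of the horizontal midline have swapped in a mirror flip. Blocky 8×8 compression artifacts appear around shape edges and the flat background shows ringing — characteristic JPEG degradation.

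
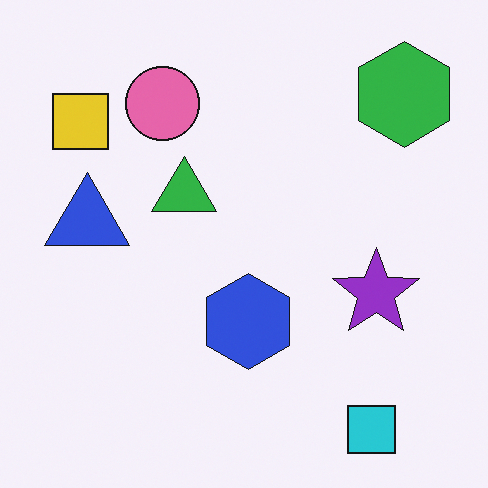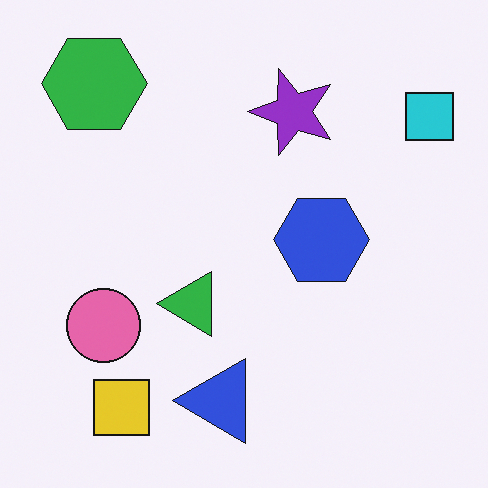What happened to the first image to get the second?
The image was rotated 90° counter-clockwise.

The cyan square sits in the bottom-right of the first image and the top-right of the second — consistent with a whole-image 90° counter-clockwise rotation.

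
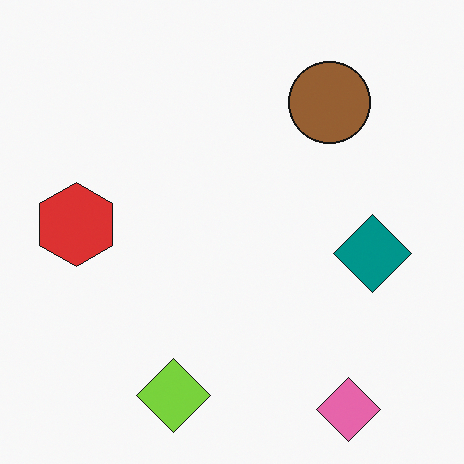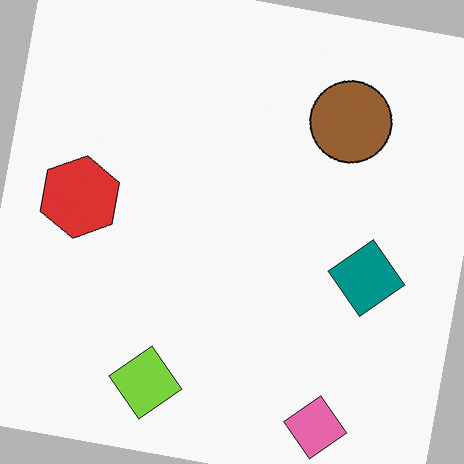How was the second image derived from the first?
The second image is the first rotated clockwise by a small amount.

Every shape is tilted by the same angle and the image corners show triangular fill wedges — a whole-image rotation by a non-right angle.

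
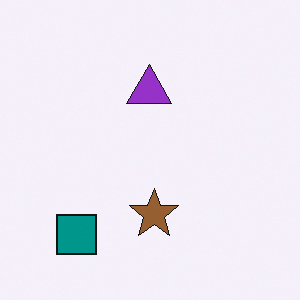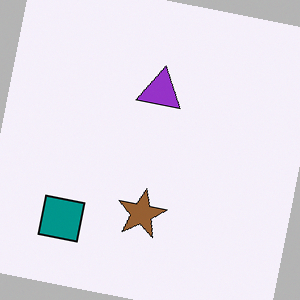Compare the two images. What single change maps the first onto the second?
This is the original image rotated clockwise by a few degrees.

Every shape is tilted by the same angle and the image corners show triangular fill wedges — a whole-image rotation by a non-right angle.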